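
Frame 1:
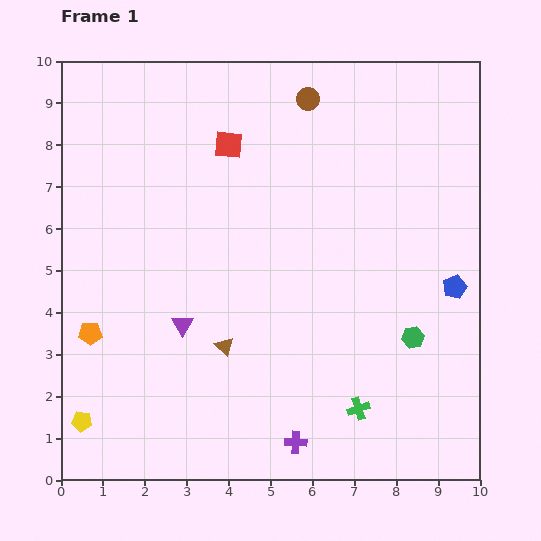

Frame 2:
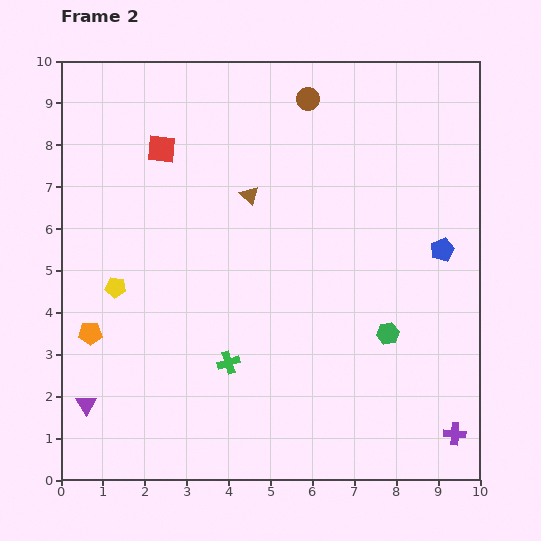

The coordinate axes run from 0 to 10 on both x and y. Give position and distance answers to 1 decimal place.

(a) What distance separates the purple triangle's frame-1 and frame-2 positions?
3.0

The purple triangle moved from (2.9, 3.7) to (0.6, 1.8), a distance of √(2.3² + 1.9²) ≈ 3.0.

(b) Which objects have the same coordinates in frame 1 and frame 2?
the brown circle, the orange pentagon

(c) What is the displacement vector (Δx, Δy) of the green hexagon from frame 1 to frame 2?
(-0.6, 0.1)

The green hexagon was at (8.4, 3.4) in frame 1 and (7.8, 3.5) in frame 2.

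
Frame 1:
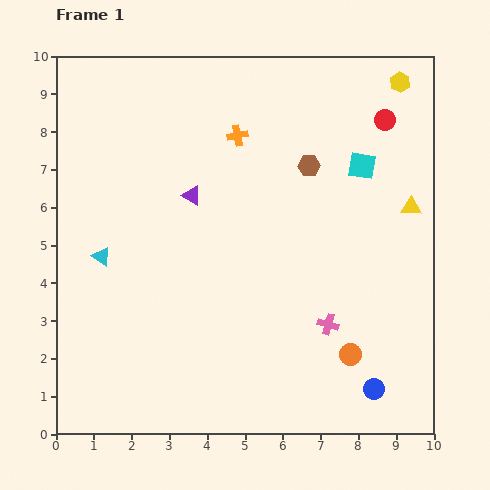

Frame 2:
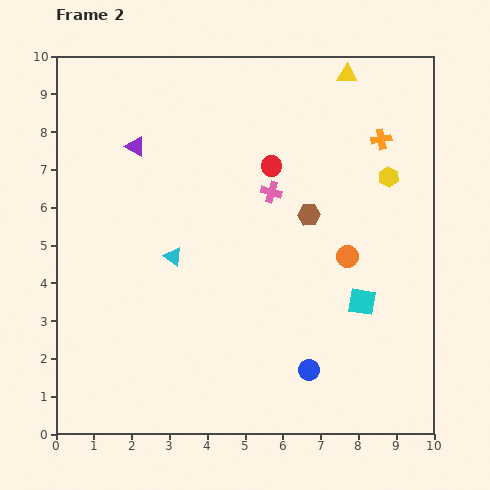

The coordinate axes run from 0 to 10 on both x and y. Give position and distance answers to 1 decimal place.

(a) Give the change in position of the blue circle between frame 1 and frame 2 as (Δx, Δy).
(-1.7, 0.5)

The blue circle was at (8.4, 1.2) in frame 1 and (6.7, 1.7) in frame 2.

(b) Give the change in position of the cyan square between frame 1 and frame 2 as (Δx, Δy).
(0.0, -3.6)

The cyan square was at (8.1, 7.1) in frame 1 and (8.1, 3.5) in frame 2.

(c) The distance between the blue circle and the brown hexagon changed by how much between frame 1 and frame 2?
-2.0

Distance in frame 1: 6.1. Distance in frame 2: 4.1.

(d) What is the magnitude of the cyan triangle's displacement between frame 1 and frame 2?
1.9

The cyan triangle moved from (1.2, 4.7) to (3.1, 4.7), a distance of √(1.9² + 0.0²) ≈ 1.9.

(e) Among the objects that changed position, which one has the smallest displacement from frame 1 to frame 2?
the brown hexagon

(moved 1.3)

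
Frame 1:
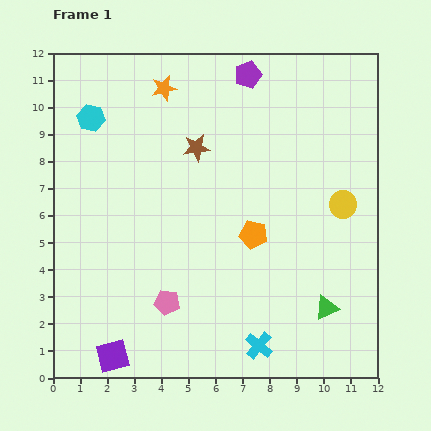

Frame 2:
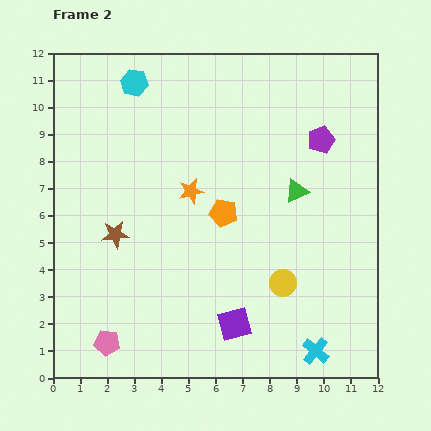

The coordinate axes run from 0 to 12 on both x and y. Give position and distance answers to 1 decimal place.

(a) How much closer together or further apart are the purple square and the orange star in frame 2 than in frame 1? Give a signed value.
-4.9

Distance in frame 1: 10.1. Distance in frame 2: 5.2.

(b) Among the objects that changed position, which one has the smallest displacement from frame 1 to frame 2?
the orange pentagon

(moved 1.4)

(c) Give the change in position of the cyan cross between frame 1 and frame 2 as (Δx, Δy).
(2.1, -0.2)

The cyan cross was at (7.6, 1.2) in frame 1 and (9.7, 1.0) in frame 2.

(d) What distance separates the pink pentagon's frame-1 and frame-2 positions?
2.7

The pink pentagon moved from (4.2, 2.8) to (2.0, 1.3), a distance of √(2.2² + 1.5²) ≈ 2.7.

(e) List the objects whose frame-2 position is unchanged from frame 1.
none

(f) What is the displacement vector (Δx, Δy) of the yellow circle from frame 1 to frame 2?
(-2.2, -2.9)

The yellow circle was at (10.7, 6.4) in frame 1 and (8.5, 3.5) in frame 2.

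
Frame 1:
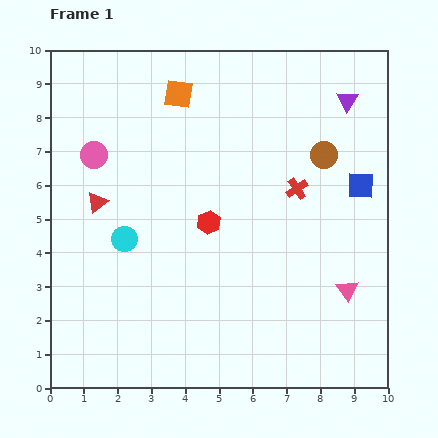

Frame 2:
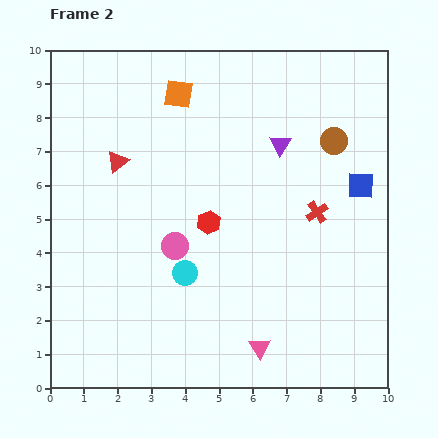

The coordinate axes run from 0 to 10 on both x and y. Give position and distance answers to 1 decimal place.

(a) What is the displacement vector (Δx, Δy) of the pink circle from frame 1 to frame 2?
(2.4, -2.7)

The pink circle was at (1.3, 6.9) in frame 1 and (3.7, 4.2) in frame 2.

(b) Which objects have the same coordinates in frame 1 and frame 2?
the orange square, the blue square, the red hexagon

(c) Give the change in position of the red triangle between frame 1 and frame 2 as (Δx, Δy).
(0.6, 1.2)

The red triangle was at (1.4, 5.5) in frame 1 and (2.0, 6.7) in frame 2.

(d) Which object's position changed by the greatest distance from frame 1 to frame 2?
the pink circle

(moved 3.6; next 3.1)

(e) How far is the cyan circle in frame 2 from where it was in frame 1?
2.1

The cyan circle moved from (2.2, 4.4) to (4.0, 3.4), a distance of √(1.8² + 1.0²) ≈ 2.1.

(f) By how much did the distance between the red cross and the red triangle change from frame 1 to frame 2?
+0.2

Distance in frame 1: 5.9. Distance in frame 2: 6.1.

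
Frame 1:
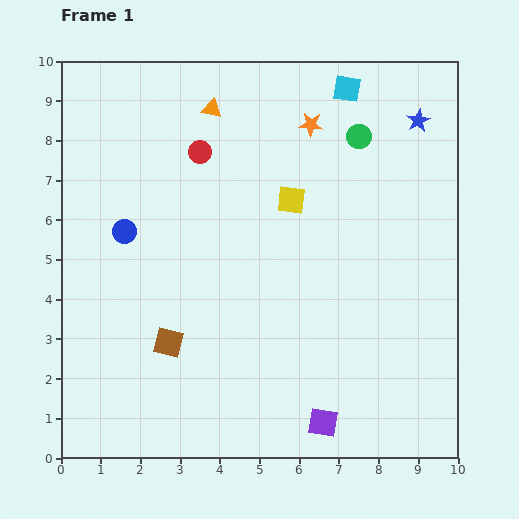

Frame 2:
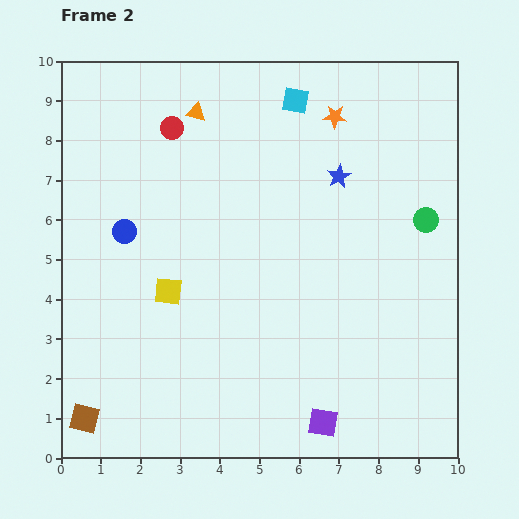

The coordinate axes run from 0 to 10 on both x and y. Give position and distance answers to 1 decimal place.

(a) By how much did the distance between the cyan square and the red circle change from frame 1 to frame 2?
-0.8

Distance in frame 1: 4.0. Distance in frame 2: 3.2.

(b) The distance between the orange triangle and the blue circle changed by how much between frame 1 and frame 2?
-0.3

Distance in frame 1: 3.8. Distance in frame 2: 3.5.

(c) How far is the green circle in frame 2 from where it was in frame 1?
2.7

The green circle moved from (7.5, 8.1) to (9.2, 6.0), a distance of √(1.7² + 2.1²) ≈ 2.7.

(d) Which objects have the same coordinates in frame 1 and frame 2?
the purple square, the blue circle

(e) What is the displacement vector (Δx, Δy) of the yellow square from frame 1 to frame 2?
(-3.1, -2.3)

The yellow square was at (5.8, 6.5) in frame 1 and (2.7, 4.2) in frame 2.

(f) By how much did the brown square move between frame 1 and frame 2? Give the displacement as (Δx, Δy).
(-2.1, -1.9)

The brown square was at (2.7, 2.9) in frame 1 and (0.6, 1.0) in frame 2.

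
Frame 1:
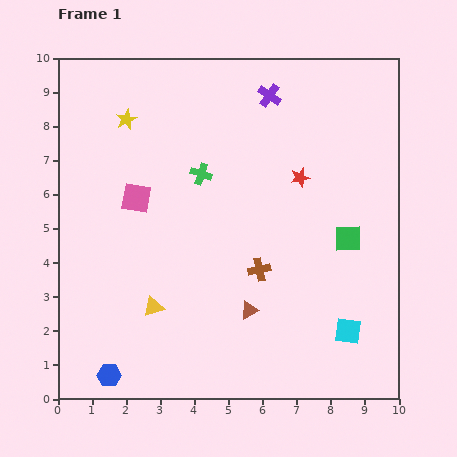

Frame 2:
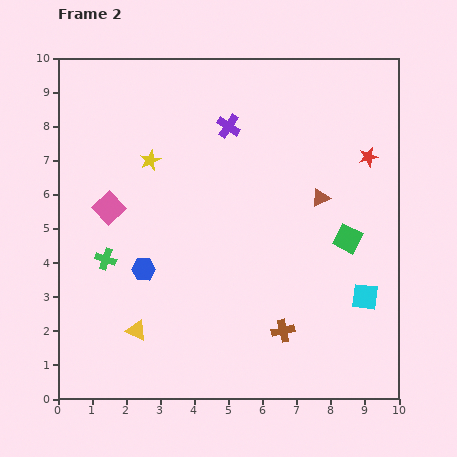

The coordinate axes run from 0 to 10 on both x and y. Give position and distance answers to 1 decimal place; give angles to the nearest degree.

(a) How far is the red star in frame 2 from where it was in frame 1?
2.1

The red star moved from (7.1, 6.5) to (9.1, 7.1), a distance of √(2.0² + 0.6²) ≈ 2.1.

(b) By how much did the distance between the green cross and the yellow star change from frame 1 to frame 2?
+0.5

Distance in frame 1: 2.7. Distance in frame 2: 3.2.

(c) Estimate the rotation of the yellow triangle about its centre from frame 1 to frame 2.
43° clockwise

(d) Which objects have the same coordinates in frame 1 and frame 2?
the green square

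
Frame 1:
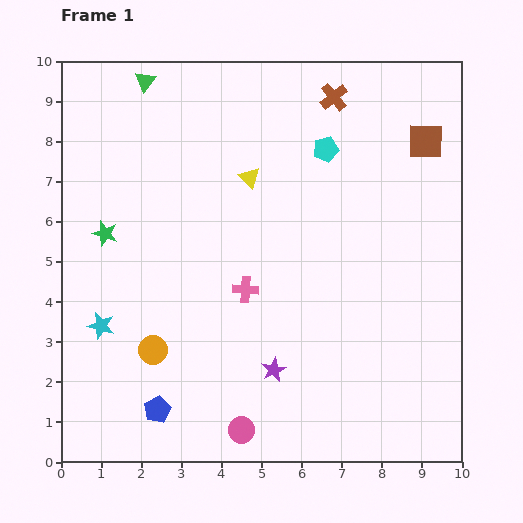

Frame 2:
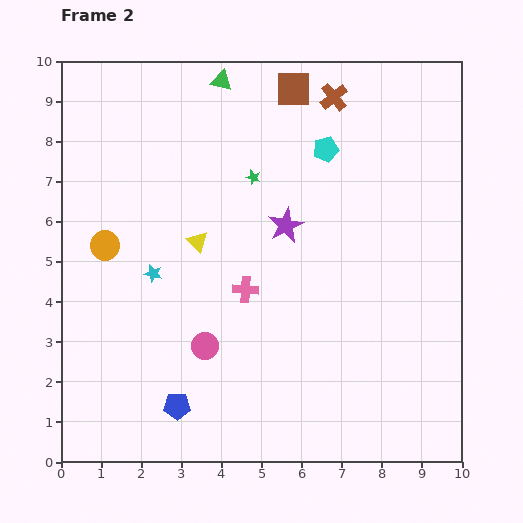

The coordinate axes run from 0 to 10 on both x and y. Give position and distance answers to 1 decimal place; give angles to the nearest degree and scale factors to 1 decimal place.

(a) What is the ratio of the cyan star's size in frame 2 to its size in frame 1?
0.7×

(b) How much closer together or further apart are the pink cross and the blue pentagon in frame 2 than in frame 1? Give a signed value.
-0.3

Distance in frame 1: 3.7. Distance in frame 2: 3.4.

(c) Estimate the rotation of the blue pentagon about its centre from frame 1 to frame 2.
26° clockwise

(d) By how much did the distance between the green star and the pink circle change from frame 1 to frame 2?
-1.6

Distance in frame 1: 6.0. Distance in frame 2: 4.4.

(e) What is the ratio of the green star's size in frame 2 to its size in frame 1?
0.6×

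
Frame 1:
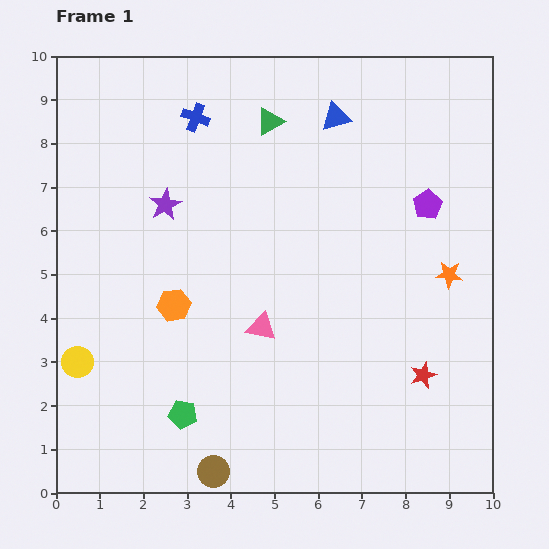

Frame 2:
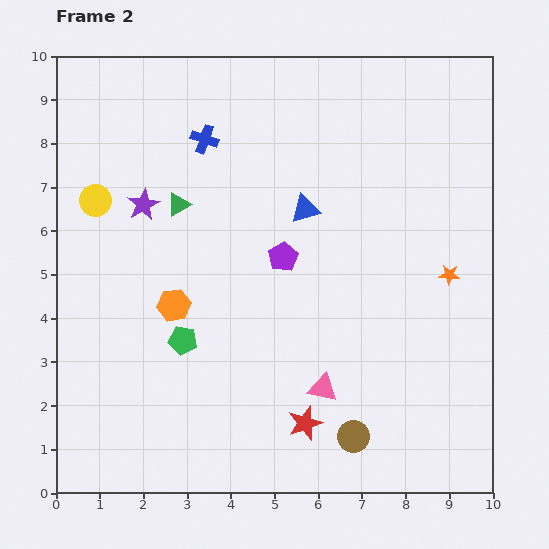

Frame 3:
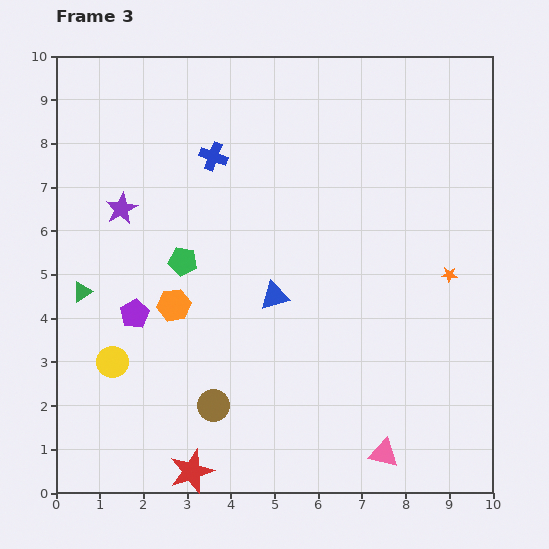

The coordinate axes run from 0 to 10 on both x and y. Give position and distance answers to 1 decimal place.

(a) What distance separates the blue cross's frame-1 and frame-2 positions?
0.5

The blue cross moved from (3.2, 8.6) to (3.4, 8.1), a distance of √(0.2² + 0.5²) ≈ 0.5.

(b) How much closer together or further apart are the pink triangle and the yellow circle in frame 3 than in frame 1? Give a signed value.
+2.2

Distance in frame 1: 4.3. Distance in frame 3: 6.5.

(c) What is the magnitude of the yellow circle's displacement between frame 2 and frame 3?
3.7

The yellow circle moved from (0.9, 6.7) to (1.3, 3.0), a distance of √(0.4² + 3.7²) ≈ 3.7.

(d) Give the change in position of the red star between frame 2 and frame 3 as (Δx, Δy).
(-2.6, -1.1)

The red star was at (5.7, 1.6) in frame 2 and (3.1, 0.5) in frame 3.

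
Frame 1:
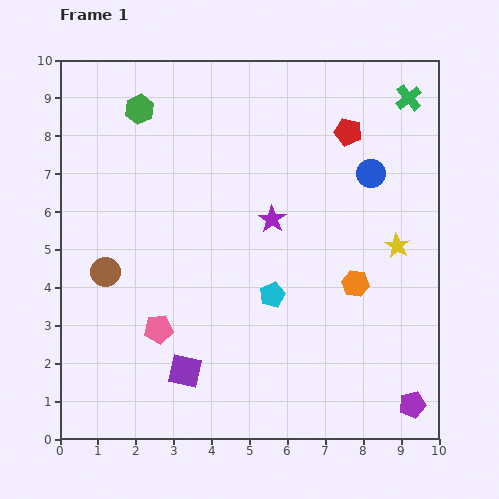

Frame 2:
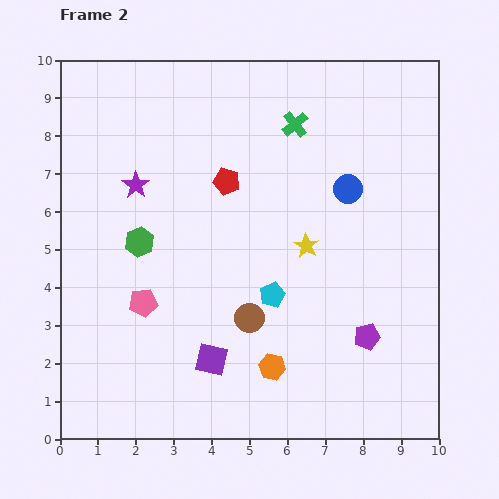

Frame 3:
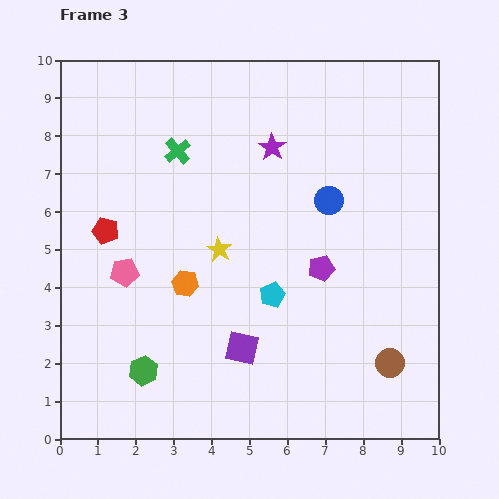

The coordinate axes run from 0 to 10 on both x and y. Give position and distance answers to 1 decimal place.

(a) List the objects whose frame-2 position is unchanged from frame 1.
the cyan pentagon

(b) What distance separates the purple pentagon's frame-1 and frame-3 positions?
4.3

The purple pentagon moved from (9.3, 0.9) to (6.9, 4.5), a distance of √(2.4² + 3.6²) ≈ 4.3.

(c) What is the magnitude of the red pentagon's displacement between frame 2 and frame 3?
3.5

The red pentagon moved from (4.4, 6.8) to (1.2, 5.5), a distance of √(3.2² + 1.3²) ≈ 3.5.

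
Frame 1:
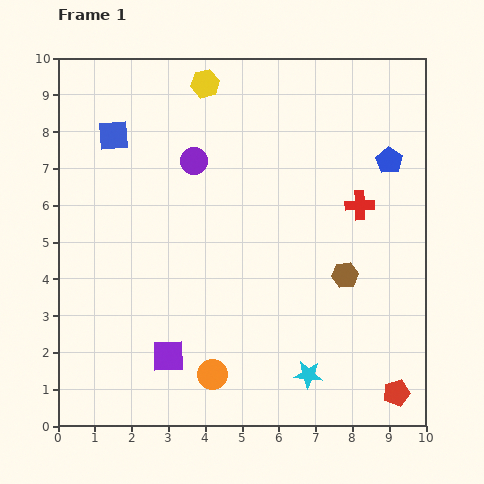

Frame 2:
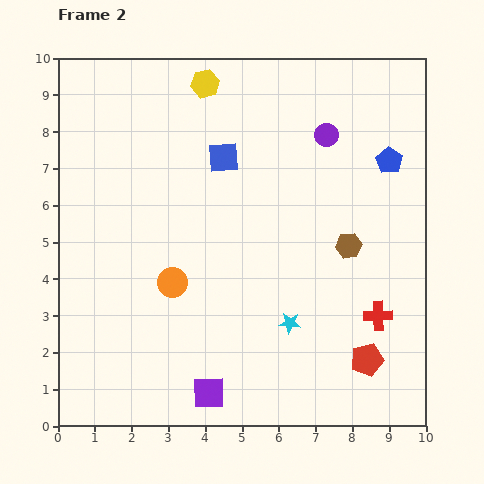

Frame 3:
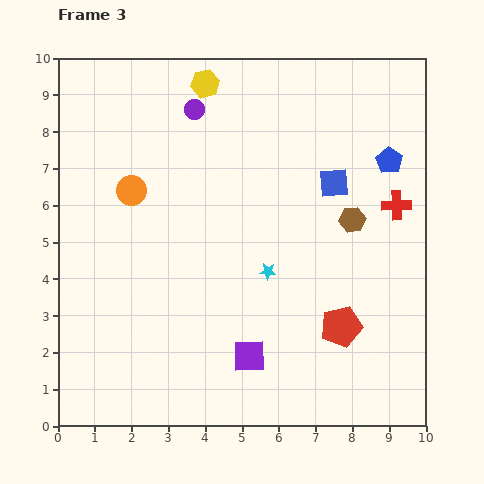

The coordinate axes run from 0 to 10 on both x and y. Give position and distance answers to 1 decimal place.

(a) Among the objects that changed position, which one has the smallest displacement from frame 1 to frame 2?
the brown hexagon

(moved 0.8)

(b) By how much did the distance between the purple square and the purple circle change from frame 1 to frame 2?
+2.4

Distance in frame 1: 5.3. Distance in frame 2: 7.7.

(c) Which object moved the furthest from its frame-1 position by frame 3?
the blue square

(moved 6.1; next 5.5)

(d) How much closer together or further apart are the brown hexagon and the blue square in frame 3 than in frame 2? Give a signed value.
-3.1

Distance in frame 2: 4.2. Distance in frame 3: 1.1.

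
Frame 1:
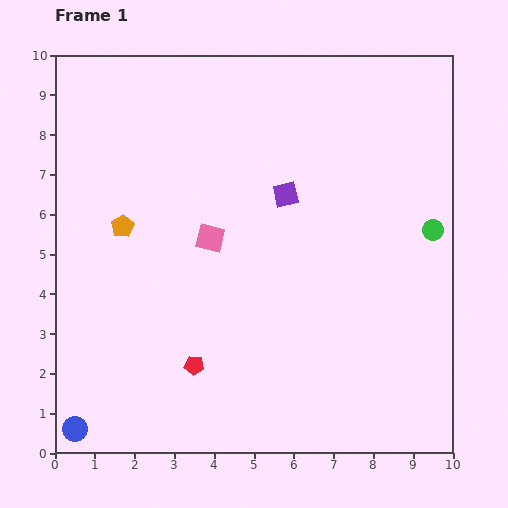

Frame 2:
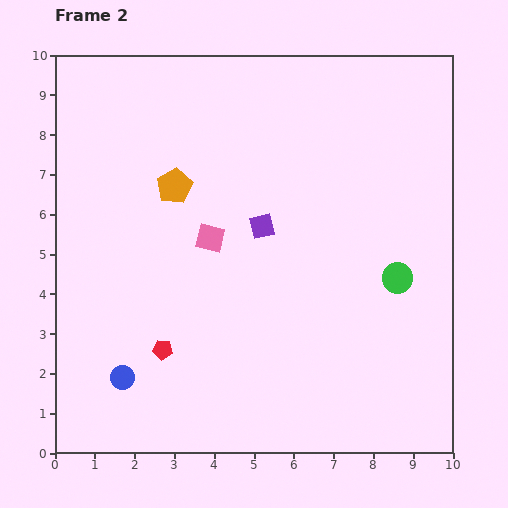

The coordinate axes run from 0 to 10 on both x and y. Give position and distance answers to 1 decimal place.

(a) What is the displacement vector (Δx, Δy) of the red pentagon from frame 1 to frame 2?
(-0.8, 0.4)

The red pentagon was at (3.5, 2.2) in frame 1 and (2.7, 2.6) in frame 2.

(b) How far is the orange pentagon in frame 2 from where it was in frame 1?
1.6

The orange pentagon moved from (1.7, 5.7) to (3.0, 6.7), a distance of √(1.3² + 1.0²) ≈ 1.6.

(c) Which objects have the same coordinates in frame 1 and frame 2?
the pink square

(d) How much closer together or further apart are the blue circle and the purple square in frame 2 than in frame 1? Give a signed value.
-2.7

Distance in frame 1: 7.9. Distance in frame 2: 5.2.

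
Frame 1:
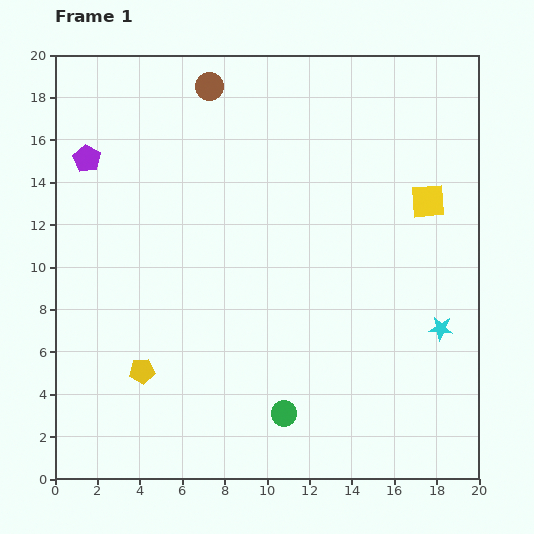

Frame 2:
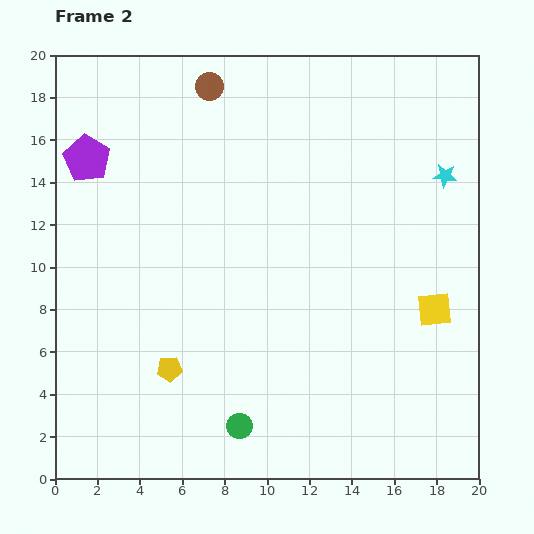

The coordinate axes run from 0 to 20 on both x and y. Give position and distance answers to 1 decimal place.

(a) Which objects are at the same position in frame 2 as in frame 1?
the purple pentagon, the brown circle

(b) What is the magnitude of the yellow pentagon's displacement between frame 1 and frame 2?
1.3

The yellow pentagon moved from (4.1, 5.1) to (5.4, 5.2), a distance of √(1.3² + 0.1²) ≈ 1.3.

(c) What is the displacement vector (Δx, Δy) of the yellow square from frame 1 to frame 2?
(0.3, -5.1)

The yellow square was at (17.6, 13.1) in frame 1 and (17.9, 8.0) in frame 2.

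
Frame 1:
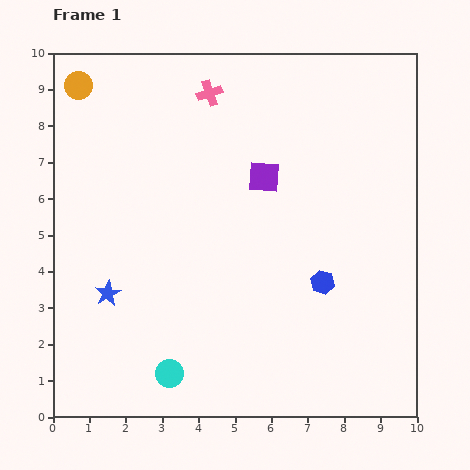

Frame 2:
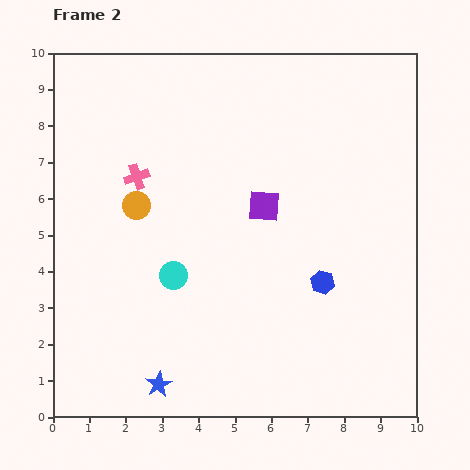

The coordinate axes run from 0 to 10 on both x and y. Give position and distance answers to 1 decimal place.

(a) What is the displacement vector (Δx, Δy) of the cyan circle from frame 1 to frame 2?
(0.1, 2.7)

The cyan circle was at (3.2, 1.2) in frame 1 and (3.3, 3.9) in frame 2.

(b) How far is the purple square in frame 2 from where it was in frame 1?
0.8

The purple square moved from (5.8, 6.6) to (5.8, 5.8), a distance of √(0.0² + 0.8²) ≈ 0.8.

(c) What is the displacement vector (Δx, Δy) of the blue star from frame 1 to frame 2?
(1.4, -2.5)

The blue star was at (1.5, 3.4) in frame 1 and (2.9, 0.9) in frame 2.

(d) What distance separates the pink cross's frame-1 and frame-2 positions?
3.0

The pink cross moved from (4.3, 8.9) to (2.3, 6.6), a distance of √(2.0² + 2.3²) ≈ 3.0.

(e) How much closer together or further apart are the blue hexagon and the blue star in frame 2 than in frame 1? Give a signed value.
-0.6

Distance in frame 1: 5.9. Distance in frame 2: 5.3.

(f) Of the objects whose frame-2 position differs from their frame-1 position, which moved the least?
the purple square

(moved 0.8)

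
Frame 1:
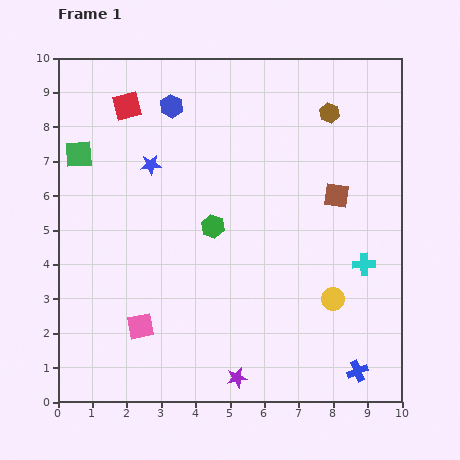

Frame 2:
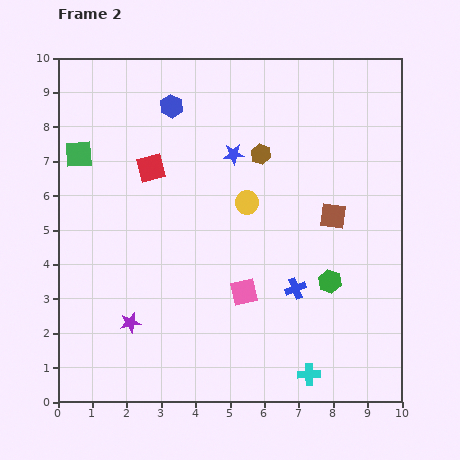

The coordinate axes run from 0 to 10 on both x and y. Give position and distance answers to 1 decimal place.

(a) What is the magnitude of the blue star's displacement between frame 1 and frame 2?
2.4

The blue star moved from (2.7, 6.9) to (5.1, 7.2), a distance of √(2.4² + 0.3²) ≈ 2.4.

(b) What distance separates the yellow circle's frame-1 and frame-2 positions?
3.8

The yellow circle moved from (8.0, 3.0) to (5.5, 5.8), a distance of √(2.5² + 2.8²) ≈ 3.8.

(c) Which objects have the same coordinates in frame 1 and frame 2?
the green square, the blue hexagon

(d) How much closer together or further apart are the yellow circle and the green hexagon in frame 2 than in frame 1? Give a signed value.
-0.8

Distance in frame 1: 4.1. Distance in frame 2: 3.3.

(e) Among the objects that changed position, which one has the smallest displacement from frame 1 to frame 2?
the brown square

(moved 0.6)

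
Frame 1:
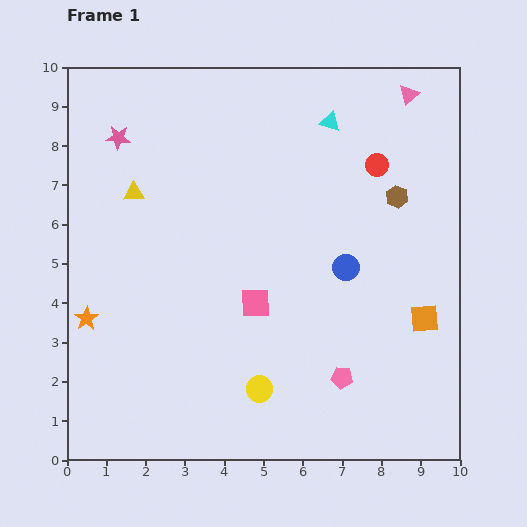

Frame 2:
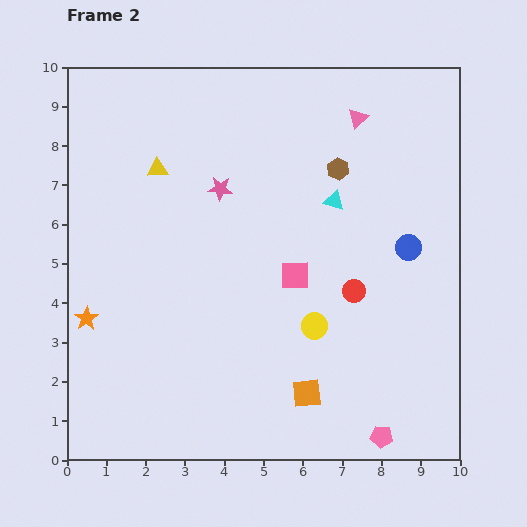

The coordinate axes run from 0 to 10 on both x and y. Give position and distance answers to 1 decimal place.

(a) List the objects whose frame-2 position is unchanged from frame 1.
the orange star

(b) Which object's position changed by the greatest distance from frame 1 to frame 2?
the orange square

(moved 3.6; next 3.3)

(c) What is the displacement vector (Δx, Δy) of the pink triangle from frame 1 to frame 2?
(-1.3, -0.6)

The pink triangle was at (8.7, 9.3) in frame 1 and (7.4, 8.7) in frame 2.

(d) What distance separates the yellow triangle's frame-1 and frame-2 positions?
0.8

The yellow triangle moved from (1.7, 6.8) to (2.3, 7.4), a distance of √(0.6² + 0.6²) ≈ 0.8.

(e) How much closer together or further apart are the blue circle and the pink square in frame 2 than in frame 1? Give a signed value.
+0.5

Distance in frame 1: 2.5. Distance in frame 2: 3.0.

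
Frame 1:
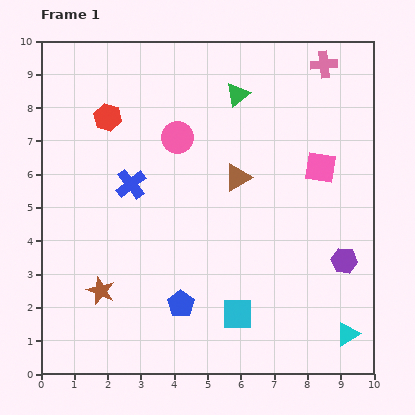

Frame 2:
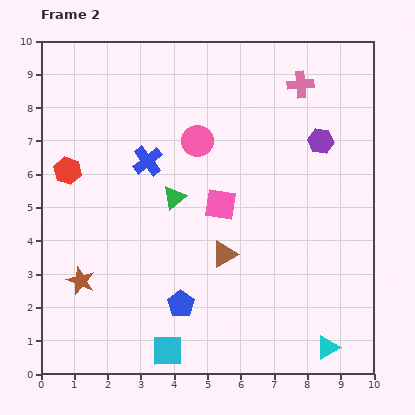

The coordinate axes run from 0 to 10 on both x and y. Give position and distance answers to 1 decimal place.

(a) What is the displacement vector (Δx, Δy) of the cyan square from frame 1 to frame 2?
(-2.1, -1.1)

The cyan square was at (5.9, 1.8) in frame 1 and (3.8, 0.7) in frame 2.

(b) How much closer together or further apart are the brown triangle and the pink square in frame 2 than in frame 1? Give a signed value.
-1.0

Distance in frame 1: 2.5. Distance in frame 2: 1.5.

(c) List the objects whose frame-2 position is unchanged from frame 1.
the blue pentagon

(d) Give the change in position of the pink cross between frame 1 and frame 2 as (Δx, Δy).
(-0.7, -0.6)

The pink cross was at (8.5, 9.3) in frame 1 and (7.8, 8.7) in frame 2.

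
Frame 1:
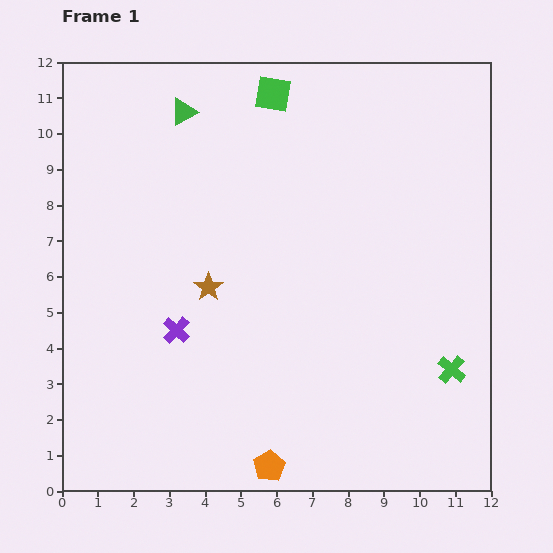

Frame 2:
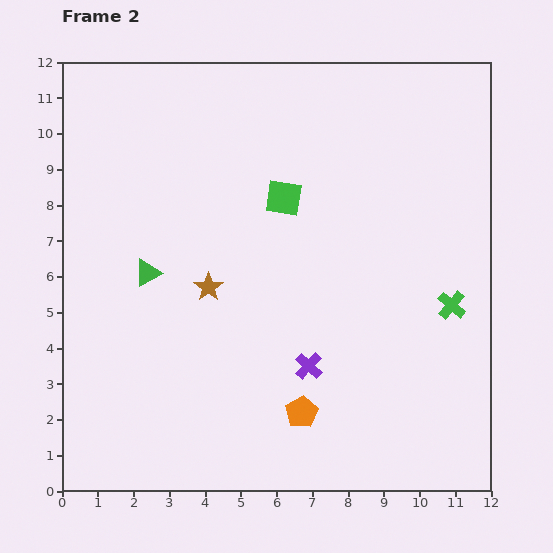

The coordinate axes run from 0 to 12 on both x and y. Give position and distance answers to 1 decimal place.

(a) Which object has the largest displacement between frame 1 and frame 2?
the green triangle

(moved 4.6; next 3.8)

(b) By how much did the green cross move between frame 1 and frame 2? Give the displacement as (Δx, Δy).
(0.0, 1.8)

The green cross was at (10.9, 3.4) in frame 1 and (10.9, 5.2) in frame 2.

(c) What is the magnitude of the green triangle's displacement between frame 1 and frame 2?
4.6

The green triangle moved from (3.4, 10.6) to (2.4, 6.1), a distance of √(1.0² + 4.5²) ≈ 4.6.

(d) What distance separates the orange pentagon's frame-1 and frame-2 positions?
1.7

The orange pentagon moved from (5.8, 0.7) to (6.7, 2.2), a distance of √(0.9² + 1.5²) ≈ 1.7.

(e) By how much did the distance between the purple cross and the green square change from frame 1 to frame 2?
-2.3

Distance in frame 1: 7.1. Distance in frame 2: 4.8.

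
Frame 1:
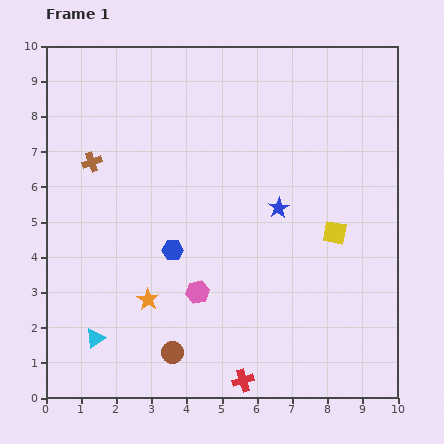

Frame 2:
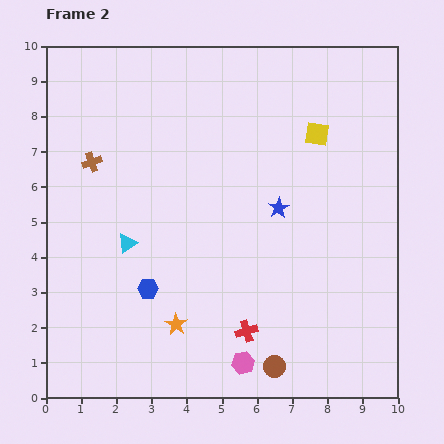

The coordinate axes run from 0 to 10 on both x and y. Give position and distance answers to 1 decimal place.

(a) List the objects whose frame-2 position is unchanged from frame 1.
the brown cross, the blue star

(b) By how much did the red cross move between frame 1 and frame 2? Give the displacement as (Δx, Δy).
(0.1, 1.4)

The red cross was at (5.6, 0.5) in frame 1 and (5.7, 1.9) in frame 2.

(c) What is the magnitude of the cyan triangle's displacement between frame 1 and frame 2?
2.8

The cyan triangle moved from (1.4, 1.7) to (2.3, 4.4), a distance of √(0.9² + 2.7²) ≈ 2.8.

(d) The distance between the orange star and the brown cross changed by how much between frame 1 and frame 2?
+1.0

Distance in frame 1: 4.2. Distance in frame 2: 5.2.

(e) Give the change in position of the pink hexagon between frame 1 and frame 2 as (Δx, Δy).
(1.3, -2.0)

The pink hexagon was at (4.3, 3.0) in frame 1 and (5.6, 1.0) in frame 2.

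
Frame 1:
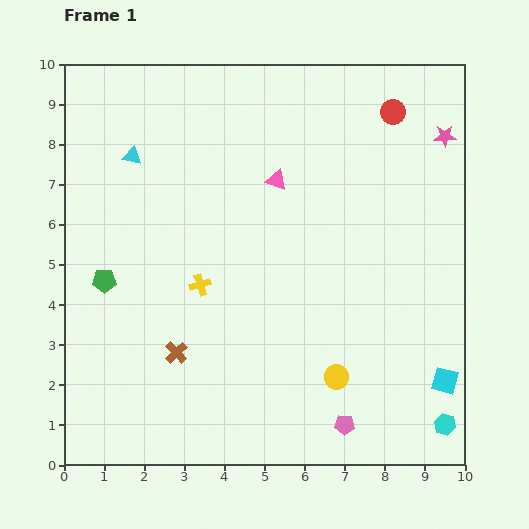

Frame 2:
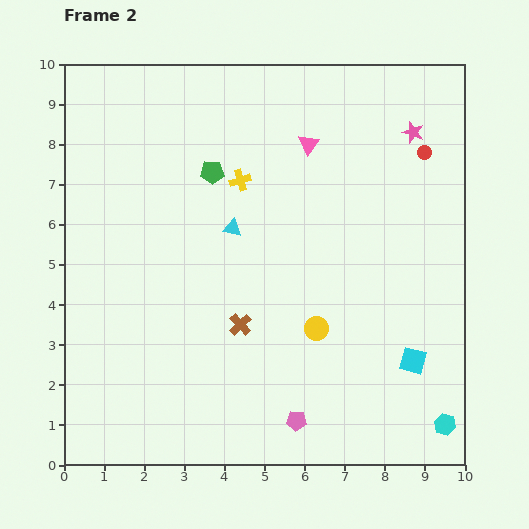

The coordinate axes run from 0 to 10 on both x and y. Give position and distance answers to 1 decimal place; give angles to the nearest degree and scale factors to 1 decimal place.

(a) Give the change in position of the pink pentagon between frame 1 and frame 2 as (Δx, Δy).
(-1.2, 0.1)

The pink pentagon was at (7.0, 1.0) in frame 1 and (5.8, 1.1) in frame 2.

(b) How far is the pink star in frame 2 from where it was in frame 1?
0.8

The pink star moved from (9.5, 8.2) to (8.7, 8.3), a distance of √(0.8² + 0.1²) ≈ 0.8.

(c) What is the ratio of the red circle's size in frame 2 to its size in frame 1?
0.6×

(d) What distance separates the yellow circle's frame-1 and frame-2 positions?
1.3

The yellow circle moved from (6.8, 2.2) to (6.3, 3.4), a distance of √(0.5² + 1.2²) ≈ 1.3.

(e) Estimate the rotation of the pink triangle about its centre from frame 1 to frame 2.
49° clockwise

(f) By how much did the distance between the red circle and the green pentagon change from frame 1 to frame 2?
-3.0

Distance in frame 1: 8.3. Distance in frame 2: 5.3.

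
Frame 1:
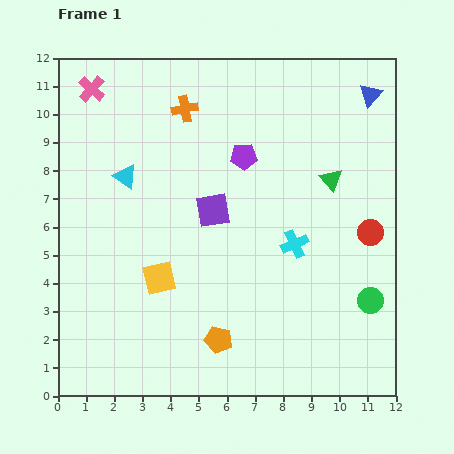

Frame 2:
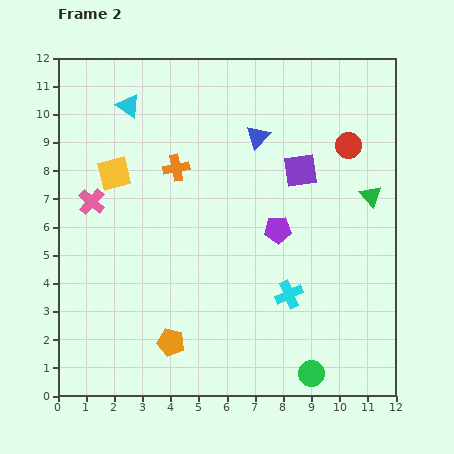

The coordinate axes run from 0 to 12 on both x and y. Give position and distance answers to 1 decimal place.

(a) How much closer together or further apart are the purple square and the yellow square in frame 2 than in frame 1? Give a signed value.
+3.5

Distance in frame 1: 3.1. Distance in frame 2: 6.6.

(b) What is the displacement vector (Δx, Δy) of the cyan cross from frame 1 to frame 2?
(-0.2, -1.8)

The cyan cross was at (8.4, 5.4) in frame 1 and (8.2, 3.6) in frame 2.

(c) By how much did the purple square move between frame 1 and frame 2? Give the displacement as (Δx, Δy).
(3.1, 1.4)

The purple square was at (5.5, 6.6) in frame 1 and (8.6, 8.0) in frame 2.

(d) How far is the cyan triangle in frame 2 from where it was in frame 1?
2.5

The cyan triangle moved from (2.4, 7.8) to (2.5, 10.3), a distance of √(0.1² + 2.5²) ≈ 2.5.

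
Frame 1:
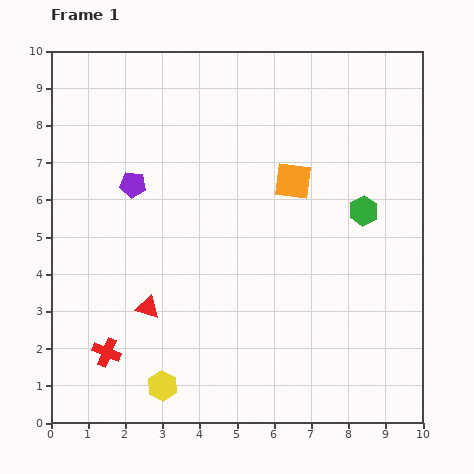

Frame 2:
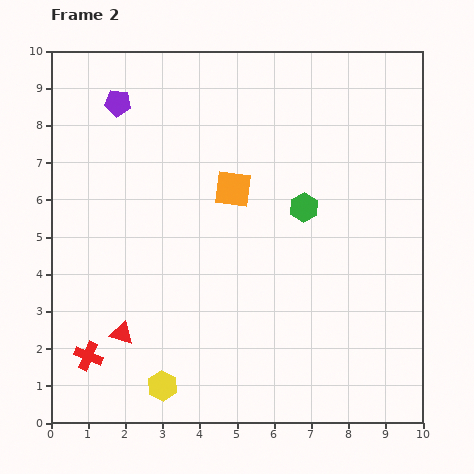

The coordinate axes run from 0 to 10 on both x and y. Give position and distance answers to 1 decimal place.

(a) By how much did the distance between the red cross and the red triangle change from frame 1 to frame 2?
-0.5

Distance in frame 1: 1.6. Distance in frame 2: 1.1.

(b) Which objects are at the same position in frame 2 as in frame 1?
the yellow hexagon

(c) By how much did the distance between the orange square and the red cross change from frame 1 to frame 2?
-0.8

Distance in frame 1: 6.8. Distance in frame 2: 6.0.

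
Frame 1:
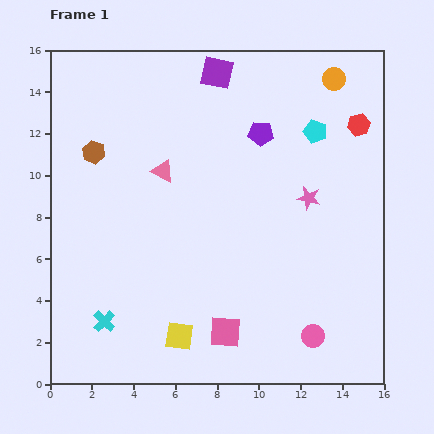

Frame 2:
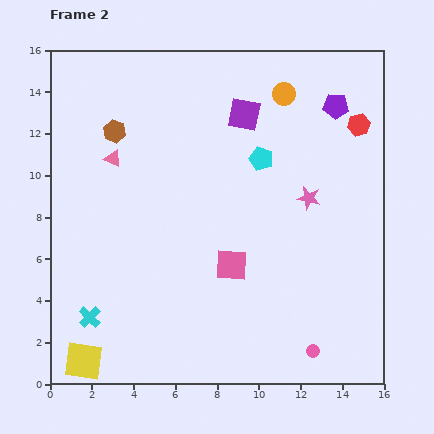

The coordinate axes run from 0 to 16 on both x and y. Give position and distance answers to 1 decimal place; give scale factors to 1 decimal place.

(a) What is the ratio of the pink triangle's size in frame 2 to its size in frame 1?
0.8×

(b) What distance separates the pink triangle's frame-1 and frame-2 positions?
2.5

The pink triangle moved from (5.4, 10.2) to (3.0, 10.8), a distance of √(2.4² + 0.6²) ≈ 2.5.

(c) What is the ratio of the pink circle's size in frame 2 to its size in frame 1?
0.6×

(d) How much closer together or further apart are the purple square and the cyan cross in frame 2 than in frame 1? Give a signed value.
-0.9

Distance in frame 1: 13.1. Distance in frame 2: 12.2.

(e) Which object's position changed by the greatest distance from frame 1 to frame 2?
the yellow square

(moved 4.8; next 3.8)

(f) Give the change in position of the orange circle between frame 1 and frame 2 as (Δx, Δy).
(-2.4, -0.7)

The orange circle was at (13.6, 14.6) in frame 1 and (11.2, 13.9) in frame 2.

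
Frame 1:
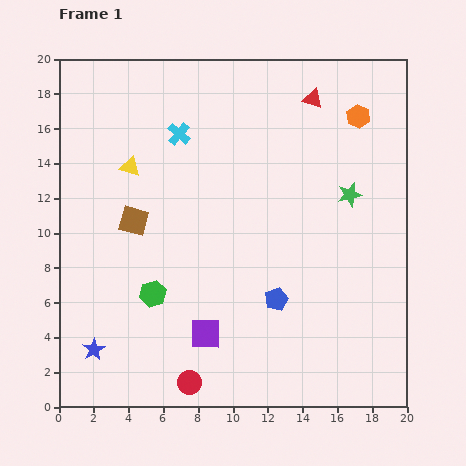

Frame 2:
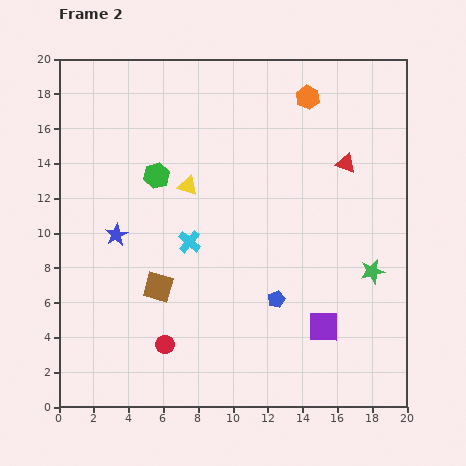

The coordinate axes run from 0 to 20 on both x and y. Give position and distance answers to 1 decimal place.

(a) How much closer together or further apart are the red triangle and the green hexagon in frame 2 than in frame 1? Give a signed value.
-3.6

Distance in frame 1: 14.5. Distance in frame 2: 10.9.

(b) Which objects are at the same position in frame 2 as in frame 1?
the blue pentagon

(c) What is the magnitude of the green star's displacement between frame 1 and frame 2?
4.6

The green star moved from (16.7, 12.2) to (18.0, 7.8), a distance of √(1.3² + 4.4²) ≈ 4.6.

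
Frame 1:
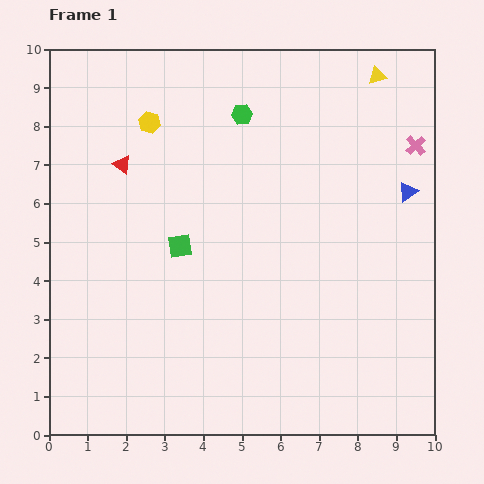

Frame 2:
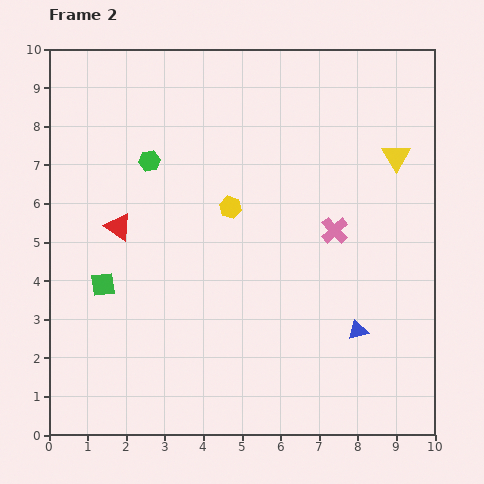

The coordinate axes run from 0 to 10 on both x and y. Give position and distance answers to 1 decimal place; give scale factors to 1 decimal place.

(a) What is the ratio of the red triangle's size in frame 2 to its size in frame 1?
1.5×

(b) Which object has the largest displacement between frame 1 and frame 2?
the blue triangle

(moved 3.8; next 3.0)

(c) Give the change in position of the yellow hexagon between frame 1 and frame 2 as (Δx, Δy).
(2.1, -2.2)

The yellow hexagon was at (2.6, 8.1) in frame 1 and (4.7, 5.9) in frame 2.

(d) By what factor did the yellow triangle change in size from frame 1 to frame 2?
1.5×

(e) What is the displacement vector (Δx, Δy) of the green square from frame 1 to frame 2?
(-2.0, -1.0)

The green square was at (3.4, 4.9) in frame 1 and (1.4, 3.9) in frame 2.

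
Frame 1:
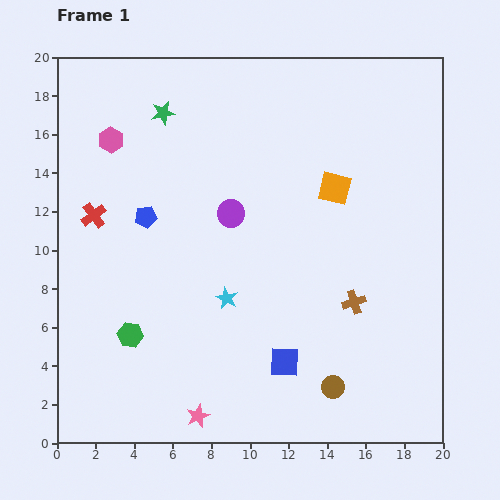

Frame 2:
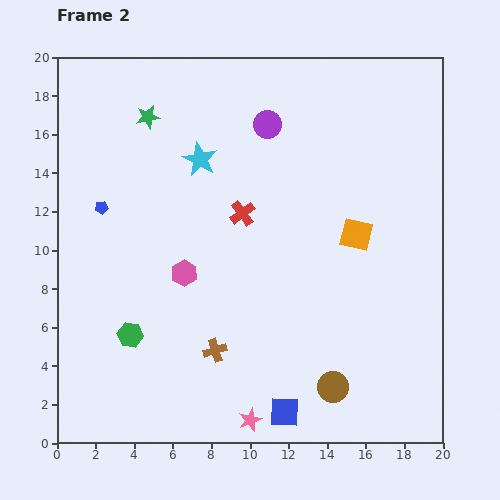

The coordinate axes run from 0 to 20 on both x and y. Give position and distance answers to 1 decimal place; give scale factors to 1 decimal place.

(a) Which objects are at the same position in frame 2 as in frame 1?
the brown circle, the green hexagon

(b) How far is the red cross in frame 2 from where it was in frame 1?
7.7

The red cross moved from (1.9, 11.8) to (9.6, 11.9), a distance of √(7.7² + 0.1²) ≈ 7.7.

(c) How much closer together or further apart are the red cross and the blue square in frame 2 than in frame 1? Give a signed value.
-2.0

Distance in frame 1: 12.5. Distance in frame 2: 10.5.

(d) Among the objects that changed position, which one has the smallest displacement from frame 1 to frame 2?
the green star

(moved 0.8)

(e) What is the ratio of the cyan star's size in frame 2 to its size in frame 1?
1.6×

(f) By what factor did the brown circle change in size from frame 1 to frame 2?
1.4×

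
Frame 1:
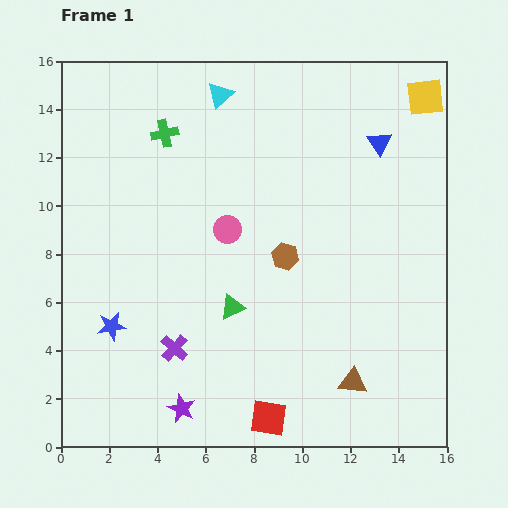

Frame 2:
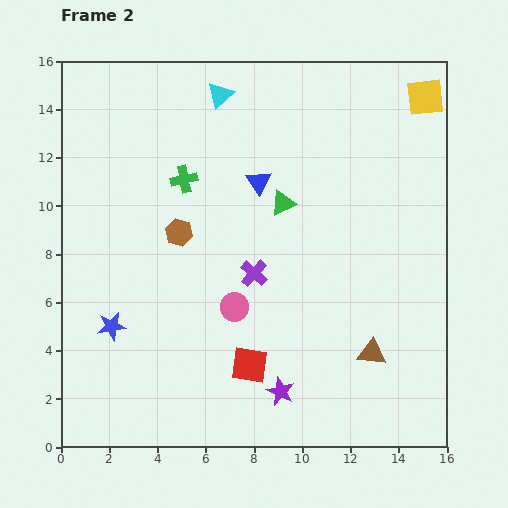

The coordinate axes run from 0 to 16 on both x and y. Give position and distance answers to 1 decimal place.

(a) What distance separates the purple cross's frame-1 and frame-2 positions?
4.5

The purple cross moved from (4.7, 4.1) to (8.0, 7.2), a distance of √(3.3² + 3.1²) ≈ 4.5.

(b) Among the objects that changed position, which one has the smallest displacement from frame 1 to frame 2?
the brown triangle

(moved 1.4)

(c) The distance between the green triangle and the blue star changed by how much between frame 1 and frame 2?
+3.6

Distance in frame 1: 5.1. Distance in frame 2: 8.7.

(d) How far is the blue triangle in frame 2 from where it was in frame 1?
5.2

The blue triangle moved from (13.2, 12.6) to (8.2, 11.0), a distance of √(5.0² + 1.6²) ≈ 5.2.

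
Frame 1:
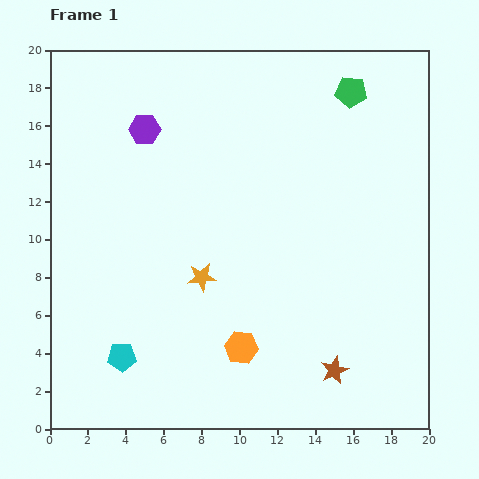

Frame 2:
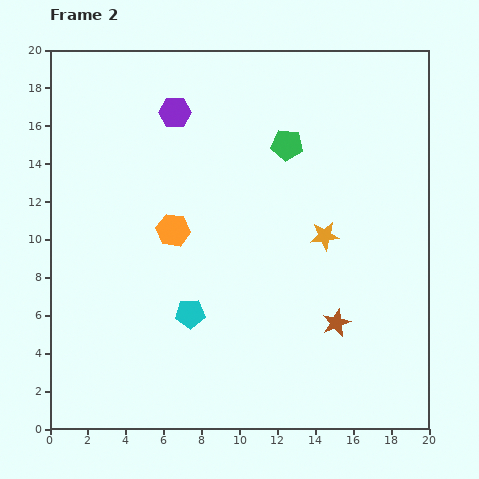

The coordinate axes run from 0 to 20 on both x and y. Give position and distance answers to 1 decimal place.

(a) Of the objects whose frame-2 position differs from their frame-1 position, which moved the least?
the purple hexagon

(moved 1.8)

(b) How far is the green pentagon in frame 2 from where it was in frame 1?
4.4

The green pentagon moved from (15.9, 17.8) to (12.5, 15.0), a distance of √(3.4² + 2.8²) ≈ 4.4.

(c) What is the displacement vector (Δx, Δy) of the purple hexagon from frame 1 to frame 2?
(1.6, 0.9)

The purple hexagon was at (5.0, 15.8) in frame 1 and (6.6, 16.7) in frame 2.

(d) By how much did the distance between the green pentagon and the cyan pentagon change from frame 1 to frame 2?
-8.2

Distance in frame 1: 18.5. Distance in frame 2: 10.3.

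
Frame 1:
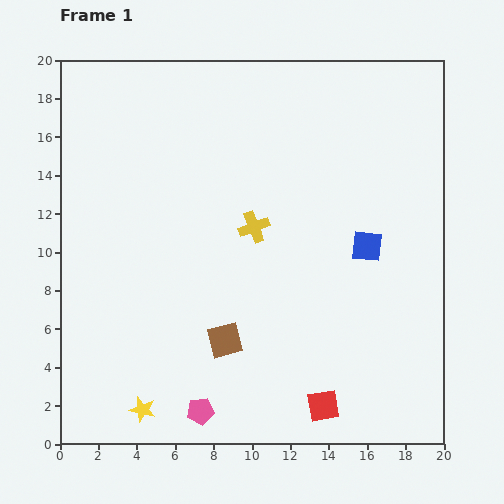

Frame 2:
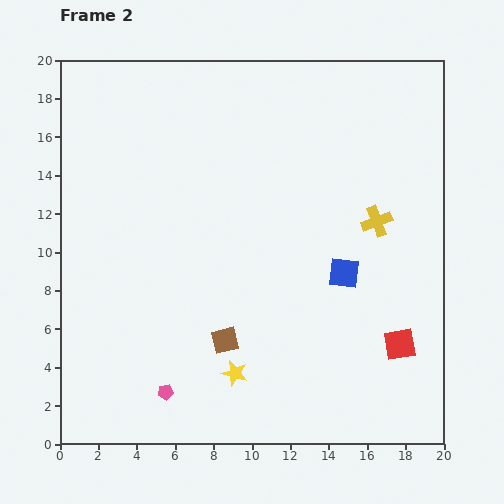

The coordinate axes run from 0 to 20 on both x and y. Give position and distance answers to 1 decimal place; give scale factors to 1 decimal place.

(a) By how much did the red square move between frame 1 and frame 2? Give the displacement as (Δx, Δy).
(4.0, 3.2)

The red square was at (13.7, 2.0) in frame 1 and (17.7, 5.2) in frame 2.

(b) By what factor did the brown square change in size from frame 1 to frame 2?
0.8×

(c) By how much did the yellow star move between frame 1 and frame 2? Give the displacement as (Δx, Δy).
(4.8, 1.9)

The yellow star was at (4.3, 1.8) in frame 1 and (9.1, 3.7) in frame 2.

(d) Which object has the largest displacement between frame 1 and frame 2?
the yellow cross

(moved 6.4; next 5.2)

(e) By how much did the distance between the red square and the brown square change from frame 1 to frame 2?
+3.0

Distance in frame 1: 6.1. Distance in frame 2: 9.1.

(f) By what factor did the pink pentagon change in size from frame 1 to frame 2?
0.6×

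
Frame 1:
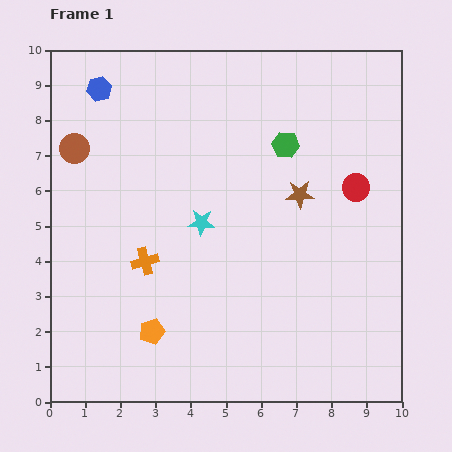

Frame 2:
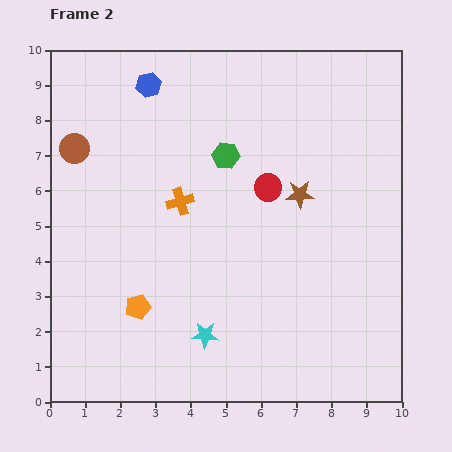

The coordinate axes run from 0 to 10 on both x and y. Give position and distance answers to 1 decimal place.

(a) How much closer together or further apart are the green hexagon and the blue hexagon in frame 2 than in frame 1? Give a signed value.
-2.5

Distance in frame 1: 5.5. Distance in frame 2: 3.0.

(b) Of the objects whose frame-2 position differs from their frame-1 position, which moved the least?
the orange pentagon

(moved 0.8)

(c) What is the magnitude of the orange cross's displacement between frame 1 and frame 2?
2.0

The orange cross moved from (2.7, 4.0) to (3.7, 5.7), a distance of √(1.0² + 1.7²) ≈ 2.0.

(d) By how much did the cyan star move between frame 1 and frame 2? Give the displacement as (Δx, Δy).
(0.1, -3.2)

The cyan star was at (4.3, 5.1) in frame 1 and (4.4, 1.9) in frame 2.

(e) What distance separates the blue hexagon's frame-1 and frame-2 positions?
1.4

The blue hexagon moved from (1.4, 8.9) to (2.8, 9.0), a distance of √(1.4² + 0.1²) ≈ 1.4.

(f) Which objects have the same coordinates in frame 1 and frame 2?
the brown circle, the brown star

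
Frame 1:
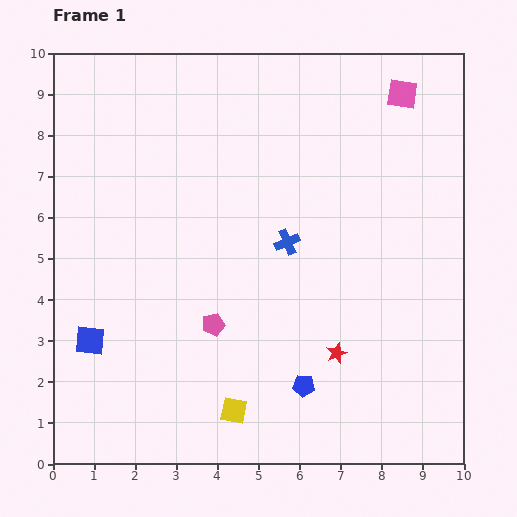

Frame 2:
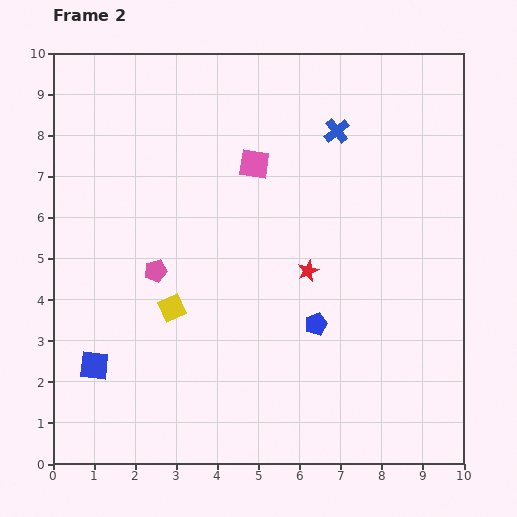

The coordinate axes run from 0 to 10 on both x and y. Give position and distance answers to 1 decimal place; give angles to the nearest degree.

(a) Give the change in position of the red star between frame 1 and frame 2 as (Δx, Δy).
(-0.7, 2.0)

The red star was at (6.9, 2.7) in frame 1 and (6.2, 4.7) in frame 2.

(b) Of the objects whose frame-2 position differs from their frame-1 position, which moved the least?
the blue square

(moved 0.6)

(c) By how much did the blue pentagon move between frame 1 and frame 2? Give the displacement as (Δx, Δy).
(0.3, 1.5)

The blue pentagon was at (6.1, 1.9) in frame 1 and (6.4, 3.4) in frame 2.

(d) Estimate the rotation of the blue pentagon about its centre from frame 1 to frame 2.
24° counter-clockwise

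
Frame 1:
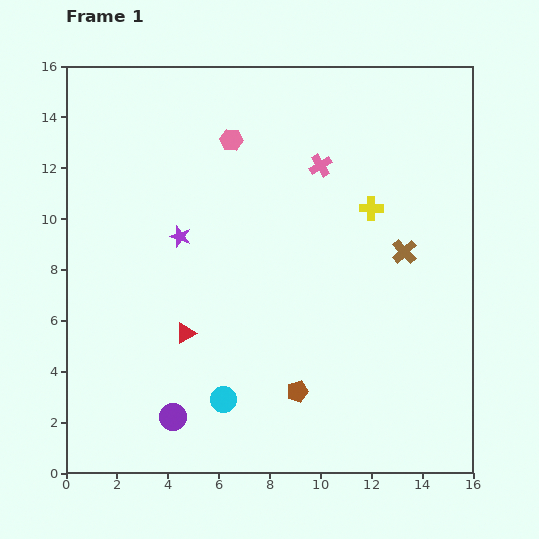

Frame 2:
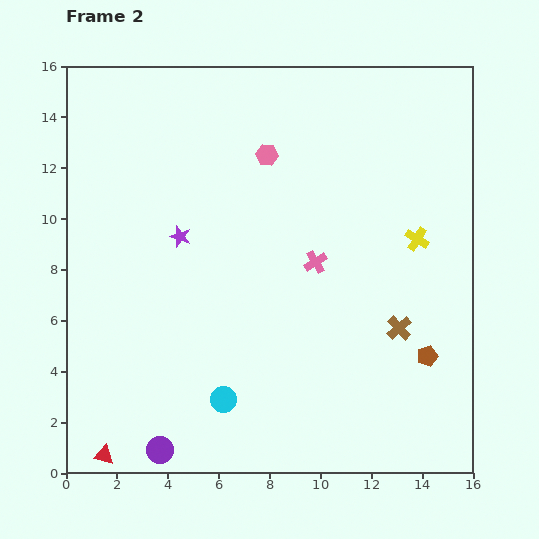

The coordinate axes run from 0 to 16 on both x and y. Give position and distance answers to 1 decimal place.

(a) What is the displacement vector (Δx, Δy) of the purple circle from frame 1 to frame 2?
(-0.5, -1.3)

The purple circle was at (4.2, 2.2) in frame 1 and (3.7, 0.9) in frame 2.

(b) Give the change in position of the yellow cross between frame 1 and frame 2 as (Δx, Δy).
(1.8, -1.2)

The yellow cross was at (12.0, 10.4) in frame 1 and (13.8, 9.2) in frame 2.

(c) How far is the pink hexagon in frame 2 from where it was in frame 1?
1.5

The pink hexagon moved from (6.5, 13.1) to (7.9, 12.5), a distance of √(1.4² + 0.6²) ≈ 1.5.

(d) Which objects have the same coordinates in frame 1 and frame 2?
the purple star, the cyan circle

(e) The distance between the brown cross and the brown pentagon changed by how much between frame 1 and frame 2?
-5.3

Distance in frame 1: 6.9. Distance in frame 2: 1.6.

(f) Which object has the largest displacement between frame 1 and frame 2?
the red triangle

(moved 5.8; next 5.3)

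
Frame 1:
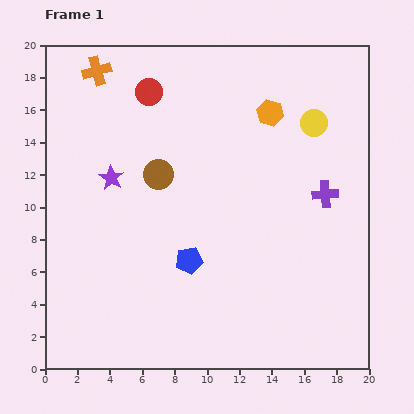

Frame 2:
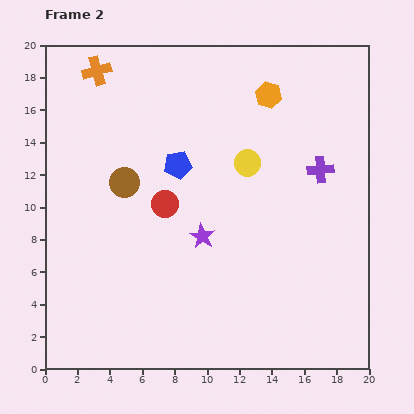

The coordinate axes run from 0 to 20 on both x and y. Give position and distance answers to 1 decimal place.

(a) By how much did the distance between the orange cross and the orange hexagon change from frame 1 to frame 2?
-0.3

Distance in frame 1: 11.0. Distance in frame 2: 10.7.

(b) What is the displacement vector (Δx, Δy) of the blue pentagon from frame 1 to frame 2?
(-0.7, 5.9)

The blue pentagon was at (8.9, 6.7) in frame 1 and (8.2, 12.6) in frame 2.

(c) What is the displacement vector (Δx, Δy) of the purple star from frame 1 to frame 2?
(5.6, -3.6)

The purple star was at (4.1, 11.8) in frame 1 and (9.7, 8.2) in frame 2.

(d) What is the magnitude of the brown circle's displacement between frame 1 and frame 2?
2.2

The brown circle moved from (7.0, 12.0) to (4.9, 11.5), a distance of √(2.1² + 0.5²) ≈ 2.2.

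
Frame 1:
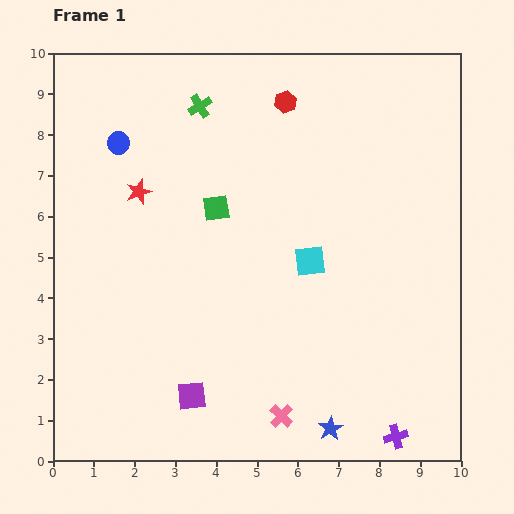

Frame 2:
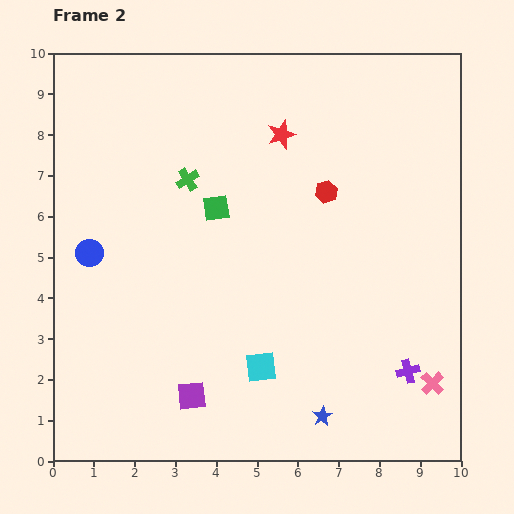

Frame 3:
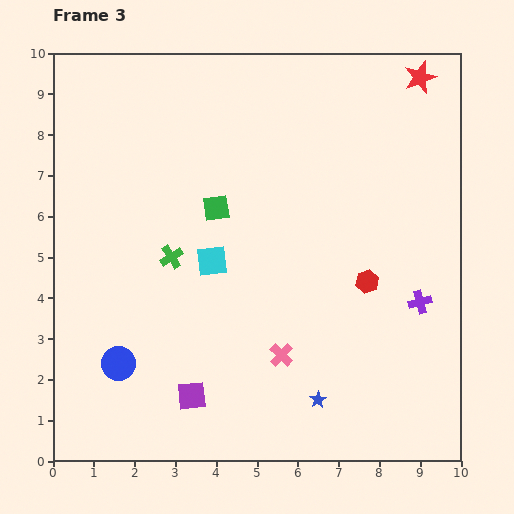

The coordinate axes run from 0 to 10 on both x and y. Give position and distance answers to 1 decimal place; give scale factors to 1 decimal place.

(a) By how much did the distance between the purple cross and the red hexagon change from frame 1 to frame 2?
-3.8

Distance in frame 1: 8.6. Distance in frame 2: 4.8.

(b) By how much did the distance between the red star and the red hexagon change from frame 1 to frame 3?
+1.0

Distance in frame 1: 4.2. Distance in frame 3: 5.2.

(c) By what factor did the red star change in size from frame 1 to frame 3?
1.3×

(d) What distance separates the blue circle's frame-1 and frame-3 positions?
5.4

The blue circle moved from (1.6, 7.8) to (1.6, 2.4), a distance of √(0.0² + 5.4²) ≈ 5.4.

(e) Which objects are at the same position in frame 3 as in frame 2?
the green square, the purple square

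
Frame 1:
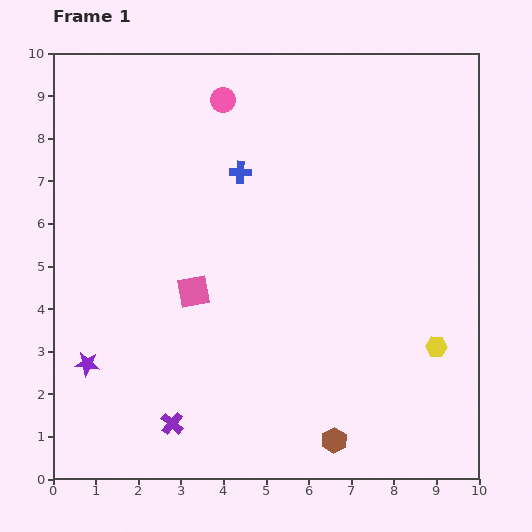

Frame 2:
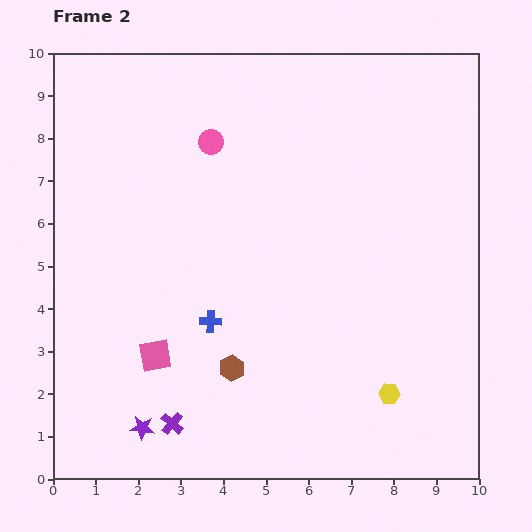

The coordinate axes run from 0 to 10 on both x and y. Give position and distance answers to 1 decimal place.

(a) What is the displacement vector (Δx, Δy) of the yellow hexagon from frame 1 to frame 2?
(-1.1, -1.1)

The yellow hexagon was at (9.0, 3.1) in frame 1 and (7.9, 2.0) in frame 2.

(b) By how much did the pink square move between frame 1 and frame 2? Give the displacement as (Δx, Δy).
(-0.9, -1.5)

The pink square was at (3.3, 4.4) in frame 1 and (2.4, 2.9) in frame 2.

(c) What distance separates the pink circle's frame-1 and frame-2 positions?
1.0

The pink circle moved from (4.0, 8.9) to (3.7, 7.9), a distance of √(0.3² + 1.0²) ≈ 1.0.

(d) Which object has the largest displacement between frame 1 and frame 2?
the blue cross

(moved 3.6; next 2.9)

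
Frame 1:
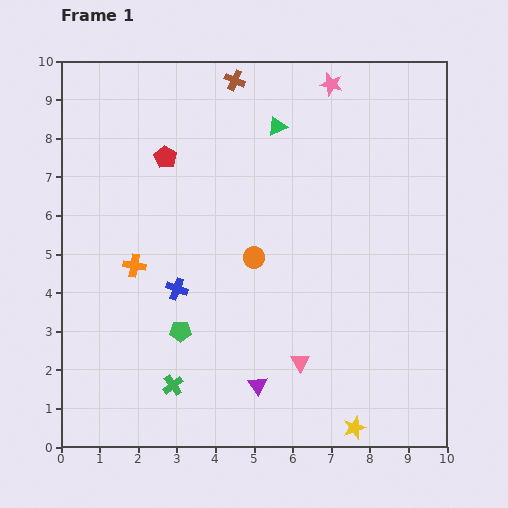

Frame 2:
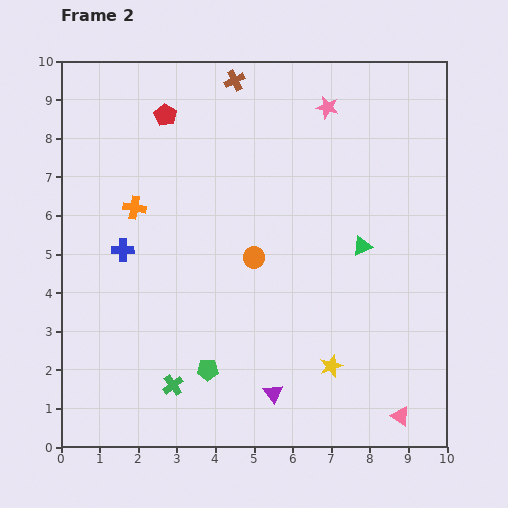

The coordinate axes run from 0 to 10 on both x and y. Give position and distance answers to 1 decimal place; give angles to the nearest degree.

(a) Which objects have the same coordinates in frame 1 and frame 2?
the green cross, the brown cross, the orange circle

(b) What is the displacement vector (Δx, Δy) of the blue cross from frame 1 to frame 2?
(-1.4, 1.0)

The blue cross was at (3.0, 4.1) in frame 1 and (1.6, 5.1) in frame 2.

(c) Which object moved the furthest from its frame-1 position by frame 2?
the green triangle

(moved 3.8; next 3.0)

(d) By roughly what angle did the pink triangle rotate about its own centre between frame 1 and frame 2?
25° counter-clockwise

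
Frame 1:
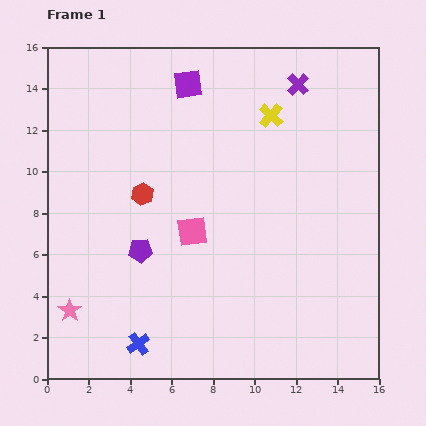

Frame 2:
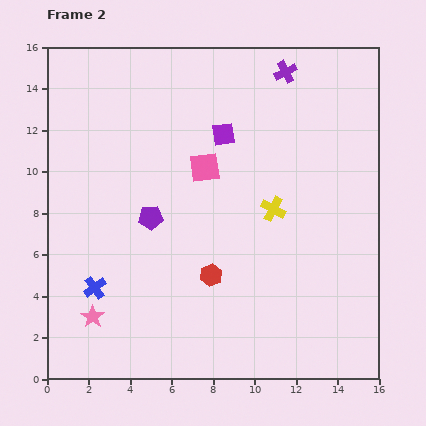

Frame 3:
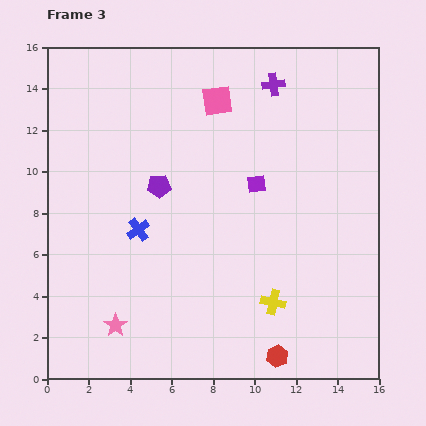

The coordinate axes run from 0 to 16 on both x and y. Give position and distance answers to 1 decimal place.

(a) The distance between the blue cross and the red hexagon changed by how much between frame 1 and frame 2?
-1.6

Distance in frame 1: 7.2. Distance in frame 2: 5.6.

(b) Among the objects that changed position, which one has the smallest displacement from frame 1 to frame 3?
the purple cross

(moved 1.2)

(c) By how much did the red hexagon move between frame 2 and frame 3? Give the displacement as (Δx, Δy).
(3.2, -3.9)

The red hexagon was at (7.9, 5.0) in frame 2 and (11.1, 1.1) in frame 3.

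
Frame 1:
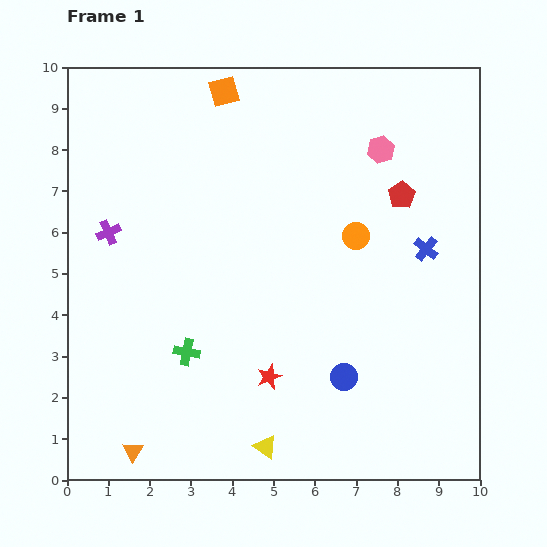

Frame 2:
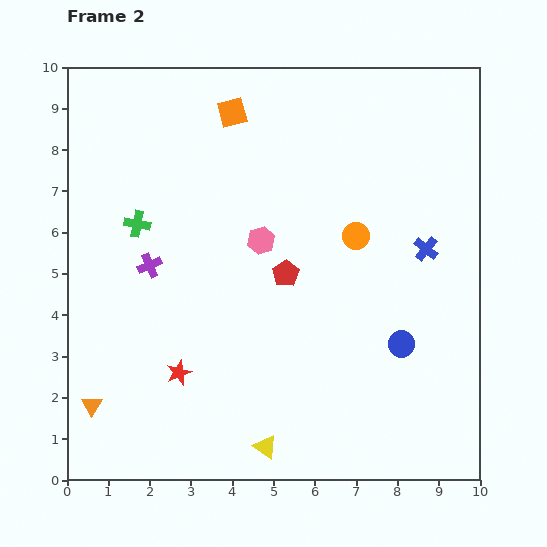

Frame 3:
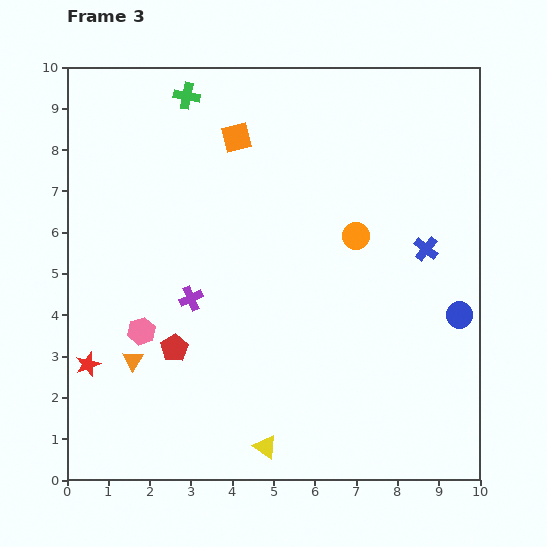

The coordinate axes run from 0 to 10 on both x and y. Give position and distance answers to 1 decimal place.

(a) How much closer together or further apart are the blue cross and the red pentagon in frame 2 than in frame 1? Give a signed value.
+2.1

Distance in frame 1: 1.4. Distance in frame 2: 3.5.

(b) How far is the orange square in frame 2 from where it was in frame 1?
0.5

The orange square moved from (3.8, 9.4) to (4.0, 8.9), a distance of √(0.2² + 0.5²) ≈ 0.5.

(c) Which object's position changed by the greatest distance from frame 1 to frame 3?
the pink hexagon

(moved 7.3; next 6.6)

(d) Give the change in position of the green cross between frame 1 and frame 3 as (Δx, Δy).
(0.0, 6.2)

The green cross was at (2.9, 3.1) in frame 1 and (2.9, 9.3) in frame 3.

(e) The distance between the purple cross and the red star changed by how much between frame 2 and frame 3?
+0.3

Distance in frame 2: 2.7. Distance in frame 3: 3.0.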